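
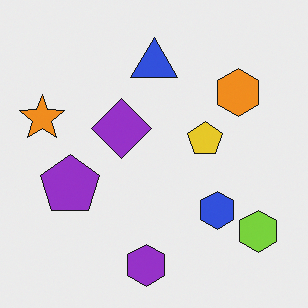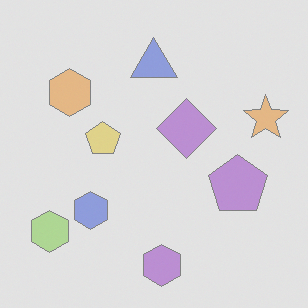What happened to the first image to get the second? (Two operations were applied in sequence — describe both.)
The image was flipped horizontally (left ↔ right), then given much lower contrast.

The orange star is in the left of the first image and the right of the second — shapes on opposite sides of the vertical midline have swapped in a mirror flip. Tones are pushed toward mid-grey across the whole image — a global contrast change.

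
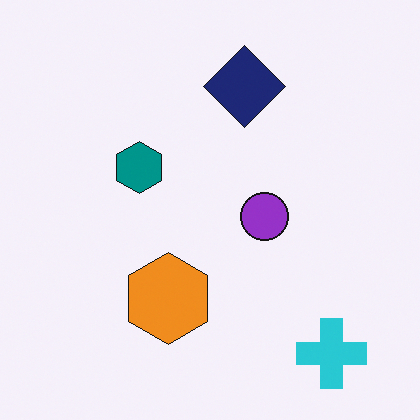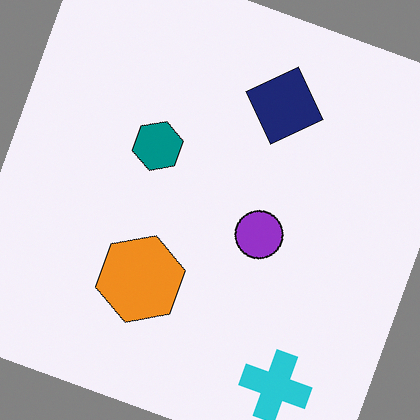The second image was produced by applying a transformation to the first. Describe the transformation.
The second image is the first rotated clockwise by a moderate amount.

Every shape is tilted by the same angle and the image corners show triangular fill wedges — a whole-image rotation by a non-right angle.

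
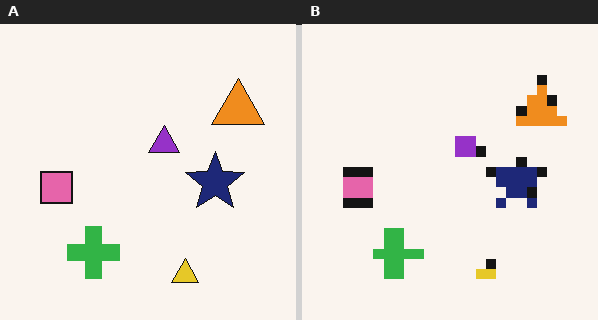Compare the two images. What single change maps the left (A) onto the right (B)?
It was heavily pixelated into large blocks.

Shapes are reduced to large square blocks; fine edges and outlines are lost — a downscale-then-upscale (mosaic) effect.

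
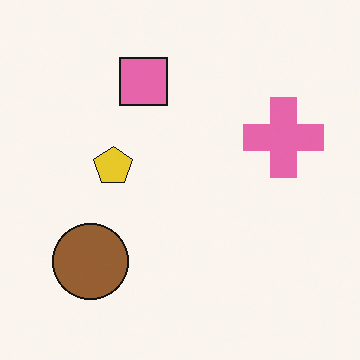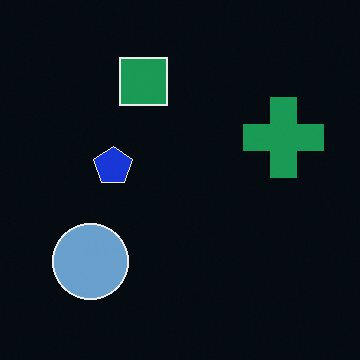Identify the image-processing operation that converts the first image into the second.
This is the original image color-inverted (negative).

The light background has become dark and every shape's color is its complement — a photographic negative.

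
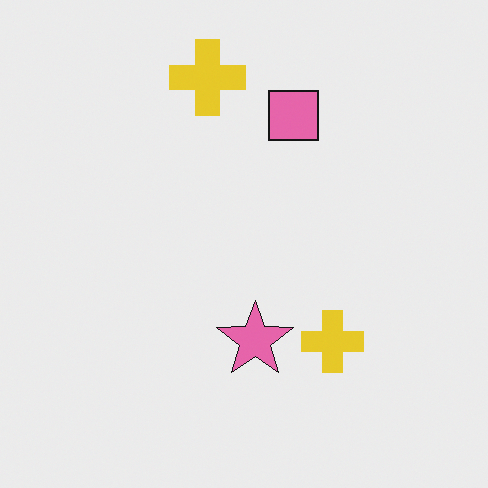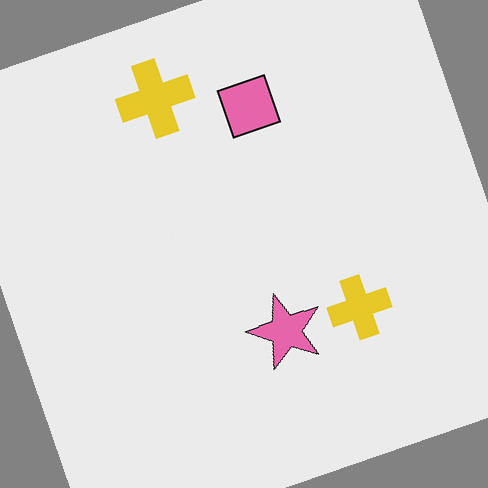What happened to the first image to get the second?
The image was rotated counter-clockwise by a clearly visible amount.

Every shape is tilted by the same angle and the image corners show triangular fill wedges — a whole-image rotation by a non-right angle.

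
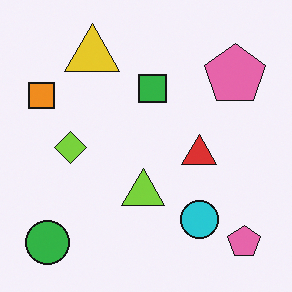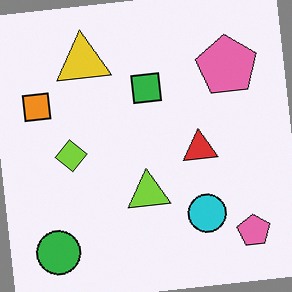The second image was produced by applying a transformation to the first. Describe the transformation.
It was rotated counter-clockwise by a few degrees.

Every shape is tilted by the same angle and the image corners show triangular fill wedges — a whole-image rotation by a non-right angle.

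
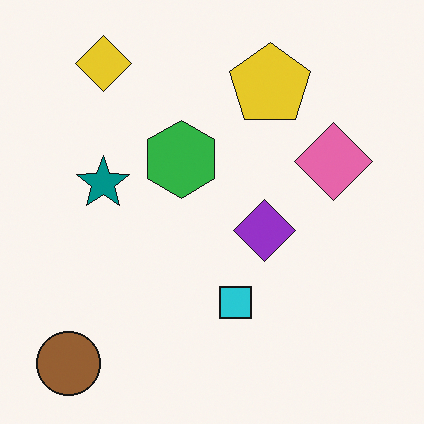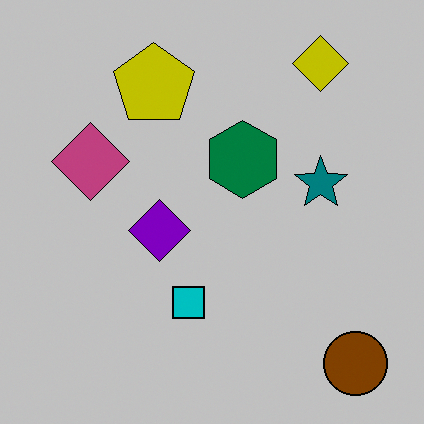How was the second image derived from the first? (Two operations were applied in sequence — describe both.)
Flipped horizontally (left ↔ right), then aggressively posterized.

The brown circle is in the bottom-left of the first image and the bottom-right of the second — shapes on opposite sides of the vertical midline have swapped in a mirror flip. Each flat color has snapped to a coarser quantized level — most visibly, the near-white background has dropped to a flat grey.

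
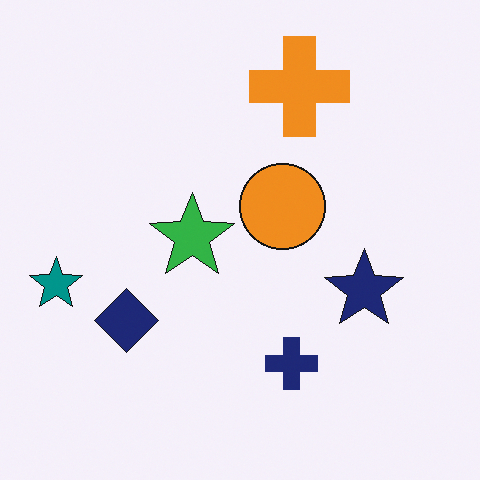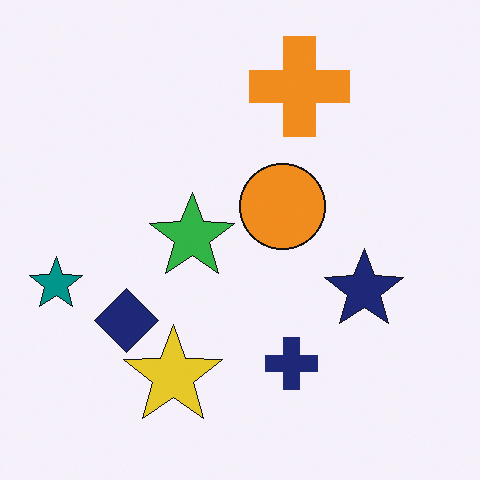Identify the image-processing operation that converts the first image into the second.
The transformation is: overlaid with an additional yellow star.

A yellow star appears in the second image that is absent from the first.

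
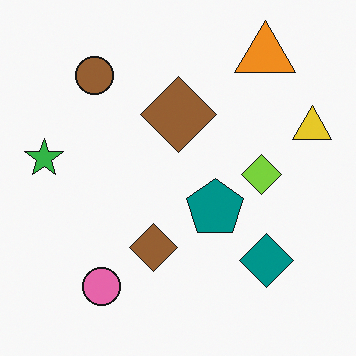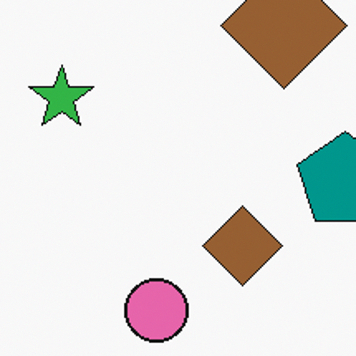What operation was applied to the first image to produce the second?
The image was cropped tightly and scaled back up.

The visible shapes are larger and the field of view is narrower; shapes near the original edges may be partly or wholly outside the frame — a crop-and-rescale.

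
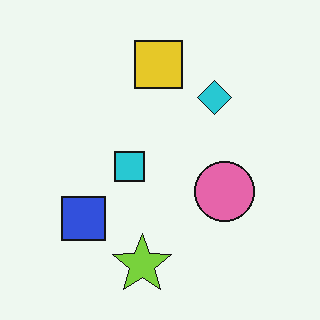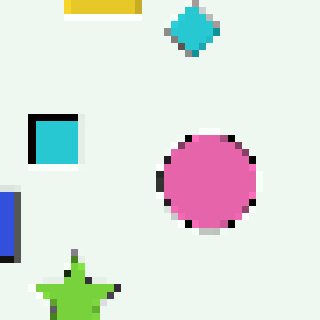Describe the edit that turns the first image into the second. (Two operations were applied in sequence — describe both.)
Cropped to a modestly smaller region and rescaled, then moderately pixelated.

The visible shapes are larger and the field of view is narrower; shapes near the original edges may be partly or wholly outside the frame — a crop-and-rescale. Shapes are reduced to large square blocks; fine edges and outlines are lost — a downscale-then-upscale (mosaic) effect.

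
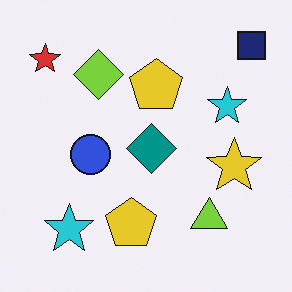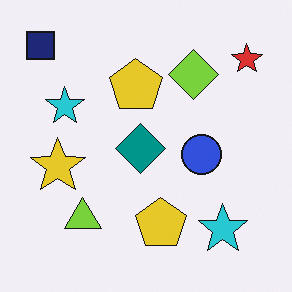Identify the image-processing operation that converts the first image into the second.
This is the original image flipped horizontally (left ↔ right).

The navy square is in the top-right of the first image and the top-left of the second — shapes on opposite sides of the vertical midline have swapped in a mirror flip.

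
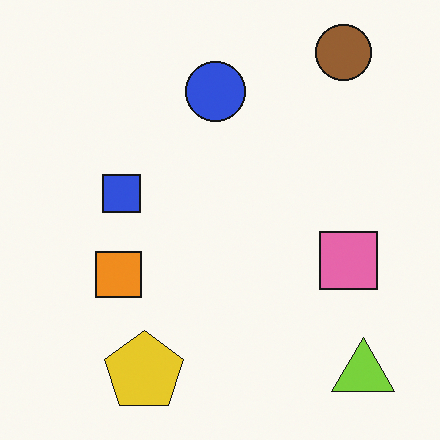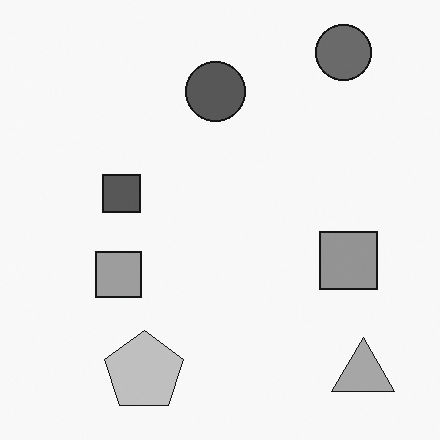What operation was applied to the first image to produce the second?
It was converted to grayscale.

All color is removed — every shape is now a shade of grey.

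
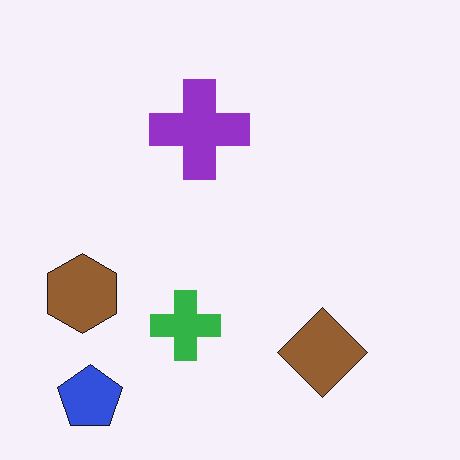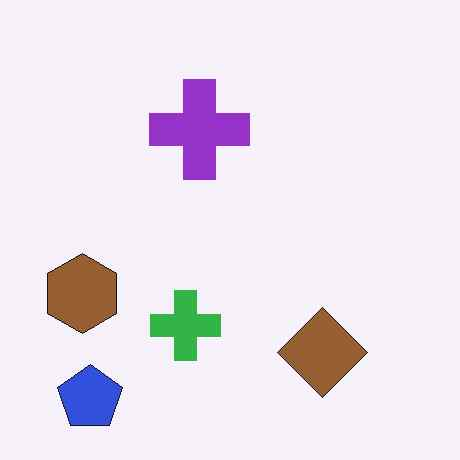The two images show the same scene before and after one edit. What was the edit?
It was JPEG-compressed with visible artifacts.

Blocky 8×8 compression artifacts appear around shape edges and the flat background shows ringing — characteristic JPEG degradation.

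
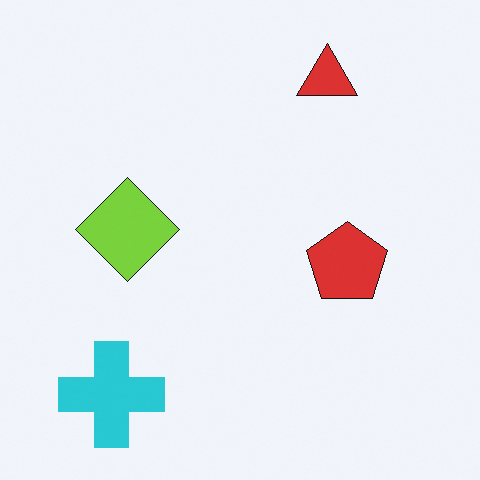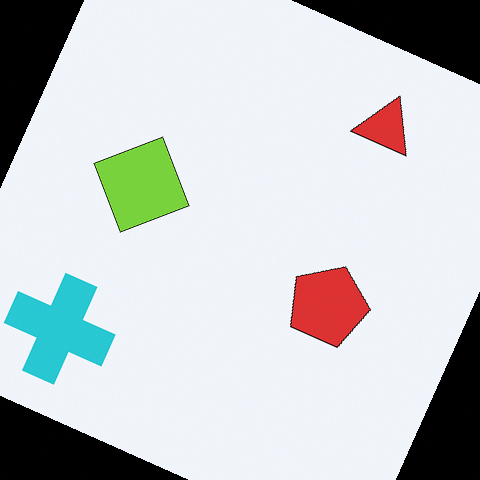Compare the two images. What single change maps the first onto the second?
This is the original image rotated clockwise by a clearly visible amount.

Every shape is tilted by the same angle and the image corners show triangular fill wedges — a whole-image rotation by a non-right angle.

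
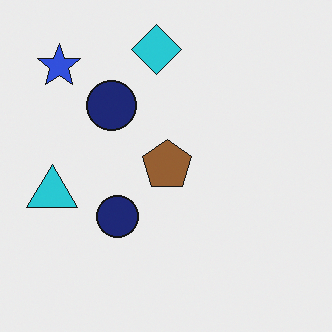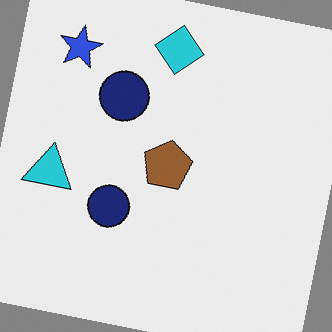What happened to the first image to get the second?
The image was rotated clockwise by a few degrees.

Every shape is tilted by the same angle and the image corners show triangular fill wedges — a whole-image rotation by a non-right angle.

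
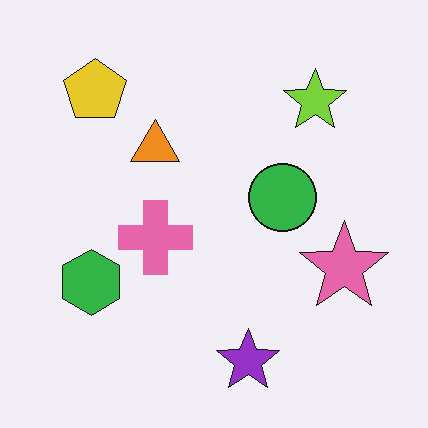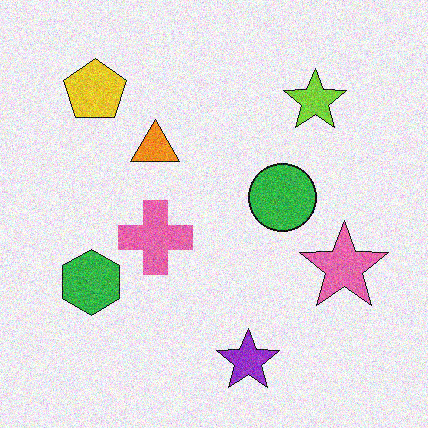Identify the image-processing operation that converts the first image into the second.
The image was degraded with visible gaussian noise.

Random speckle covers the whole image, including the flat background.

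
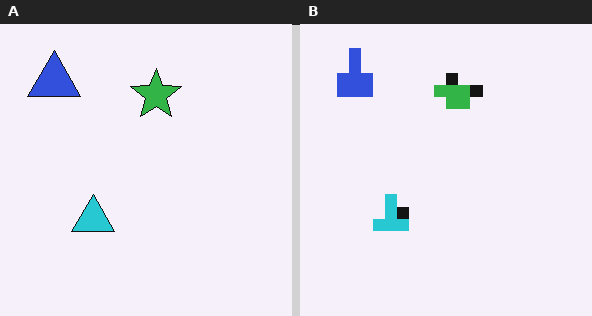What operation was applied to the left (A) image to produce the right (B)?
The transformation is: heavily pixelated into large blocks.

Shapes are reduced to large square blocks; fine edges and outlines are lost — a downscale-then-upscale (mosaic) effect.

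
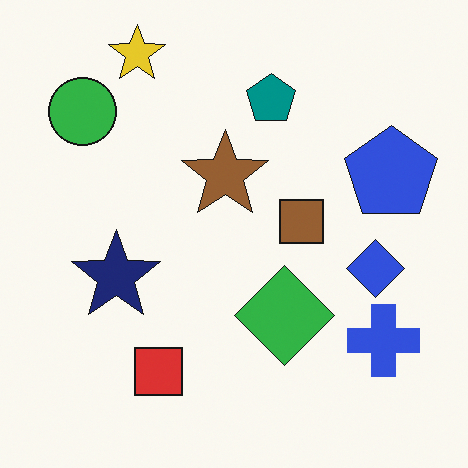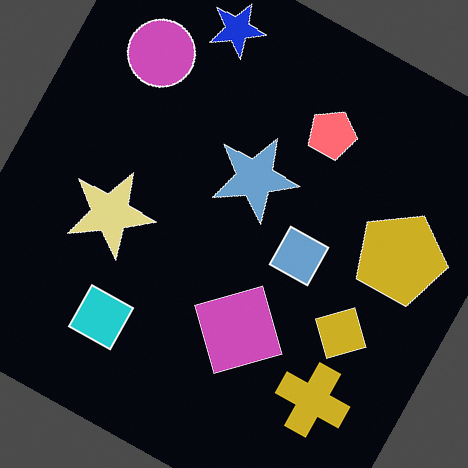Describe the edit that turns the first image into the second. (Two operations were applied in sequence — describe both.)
Rotated clockwise by a clearly visible amount, then color-inverted (negative).

Every shape is tilted by the same angle and the image corners show triangular fill wedges — a whole-image rotation by a non-right angle. The light background has become dark and every shape's color is its complement — a photographic negative.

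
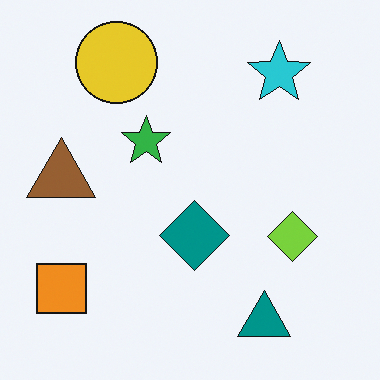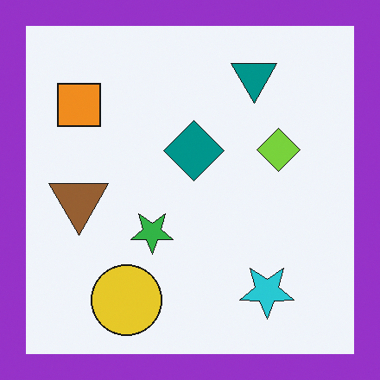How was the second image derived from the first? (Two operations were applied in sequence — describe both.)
The image was flipped vertically (top ↔ bottom), then framed with a purple border.

The teal triangle is in the bottom-right of the first image and the top-right of the second — shapes on opposite sides of the horizontal midline have swapped in a mirror flip. A solid purple frame runs around the edge of the second image, with the content slightly shrunk inside it.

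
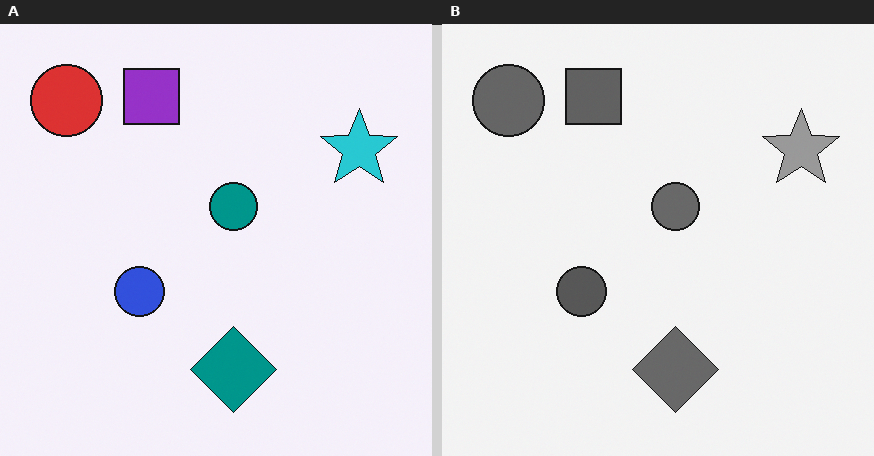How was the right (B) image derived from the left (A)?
The transformation is: converted to grayscale.

All color is removed — every shape is now a shade of grey.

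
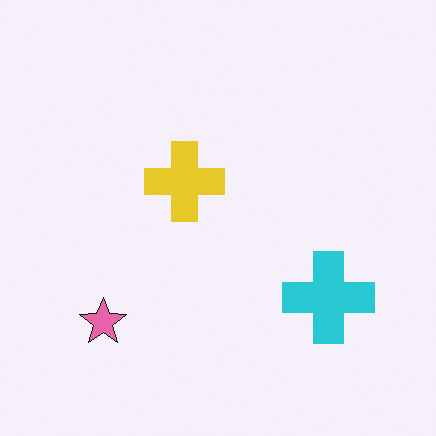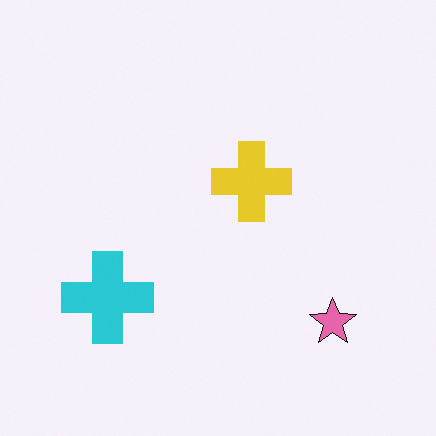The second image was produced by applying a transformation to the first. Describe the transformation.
The transformation is: flipped horizontally (left ↔ right).

The pink star is in the bottom-left of the first image and the bottom-right of the second — shapes on opposite sides of the vertical midline have swapped in a mirror flip.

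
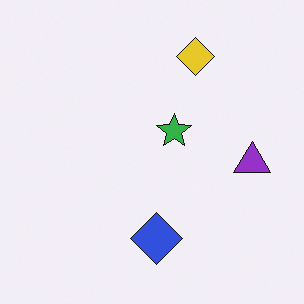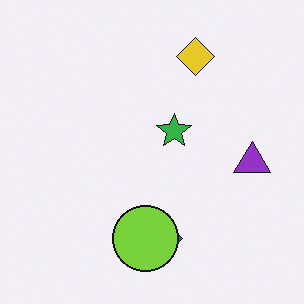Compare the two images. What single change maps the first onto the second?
The image was overlaid with an additional lime circle.

A lime circle appears in the second image that is absent from the first.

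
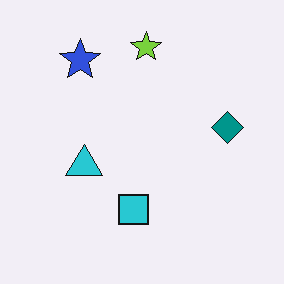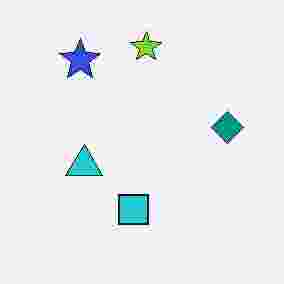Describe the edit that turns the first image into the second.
This is the original image heavily JPEG-compressed with obvious blocking artifacts.

Blocky 8×8 compression artifacts appear around shape edges and the flat background shows ringing — characteristic JPEG degradation.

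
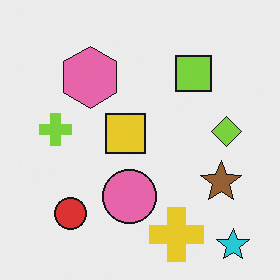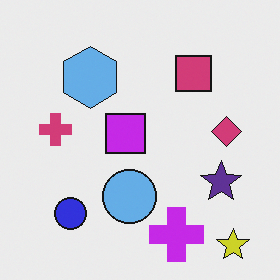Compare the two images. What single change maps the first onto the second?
Hue-shifted by a large amount.

Every shape's color has rotated by the same amount around the hue wheel — a uniform hue shift.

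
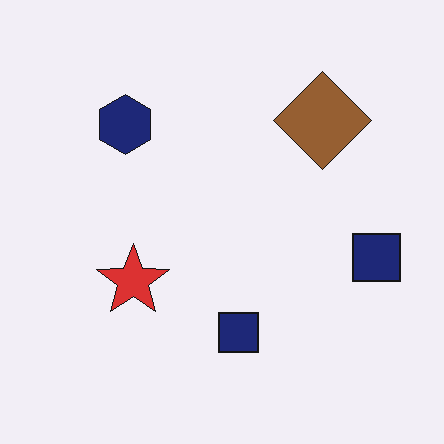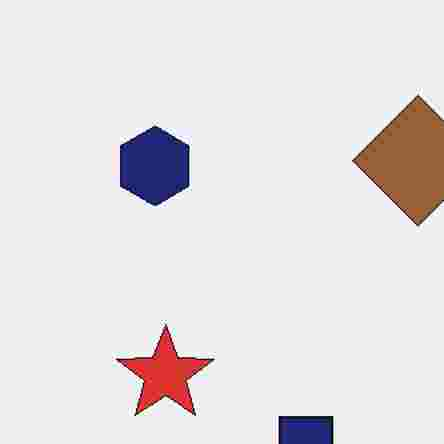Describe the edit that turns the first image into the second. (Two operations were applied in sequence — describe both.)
The second image is the first cropped slightly and scaled back up, then heavily JPEG-compressed with obvious blocking artifacts.

The visible shapes are larger and the field of view is narrower; shapes near the original edges may be partly or wholly outside the frame — a crop-and-rescale. Blocky 8×8 compression artifacts appear around shape edges and the flat background shows ringing — characteristic JPEG degradation.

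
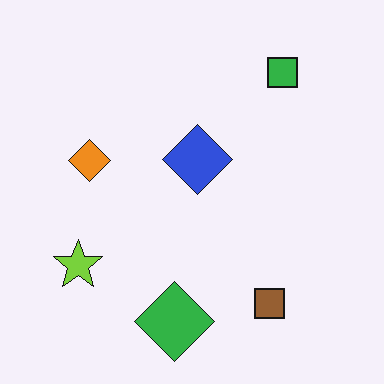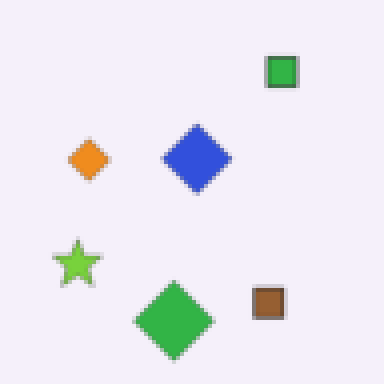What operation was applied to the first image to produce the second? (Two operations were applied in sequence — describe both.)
This is the original image lightly blurred, then lightly pixelated (a mild mosaic effect).

Shape edges and outlines are uniformly softened across the whole image. Shapes are reduced to large square blocks; fine edges and outlines are lost — a downscale-then-upscale (mosaic) effect.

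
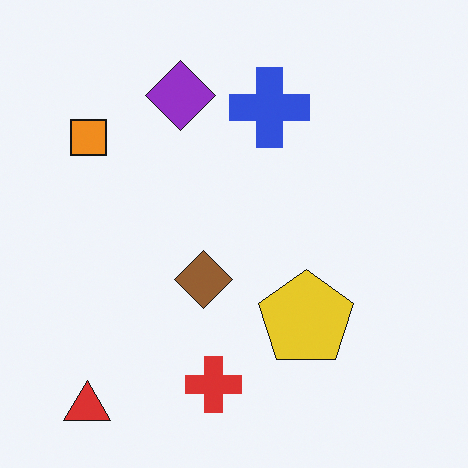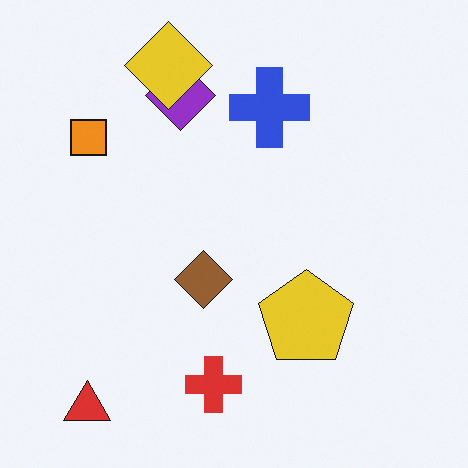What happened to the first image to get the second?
This is the original image overlaid with an additional yellow diamond.

A yellow diamond appears in the second image that is absent from the first.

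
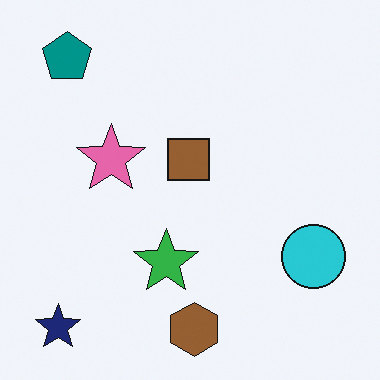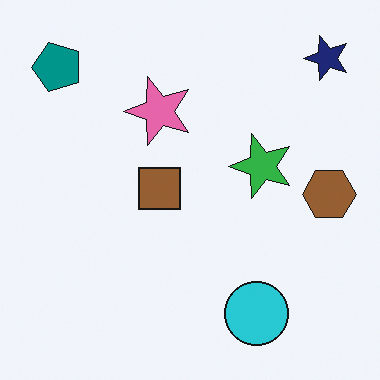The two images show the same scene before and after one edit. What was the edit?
The transformation is: transposed (reflected across the top-left ↔ bottom-right diagonal).

Shapes have swapped their row and column positions — what was in the top-right is now in the bottom-left — a diagonal reflection.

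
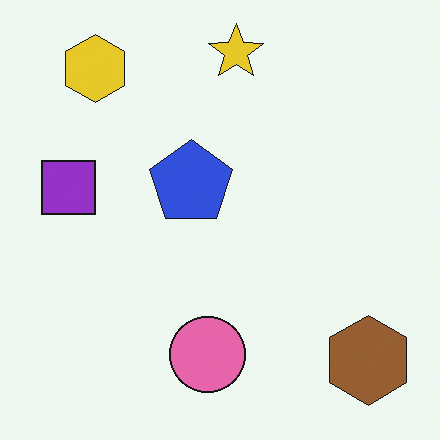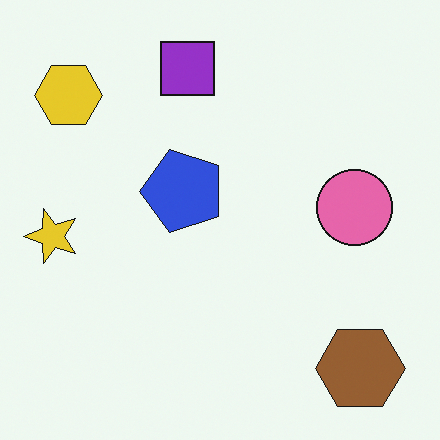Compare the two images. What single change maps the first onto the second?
This is the original image transposed (reflected across the top-left ↔ bottom-right diagonal).

Shapes have swapped their row and column positions — what was in the top-right is now in the bottom-left — a diagonal reflection.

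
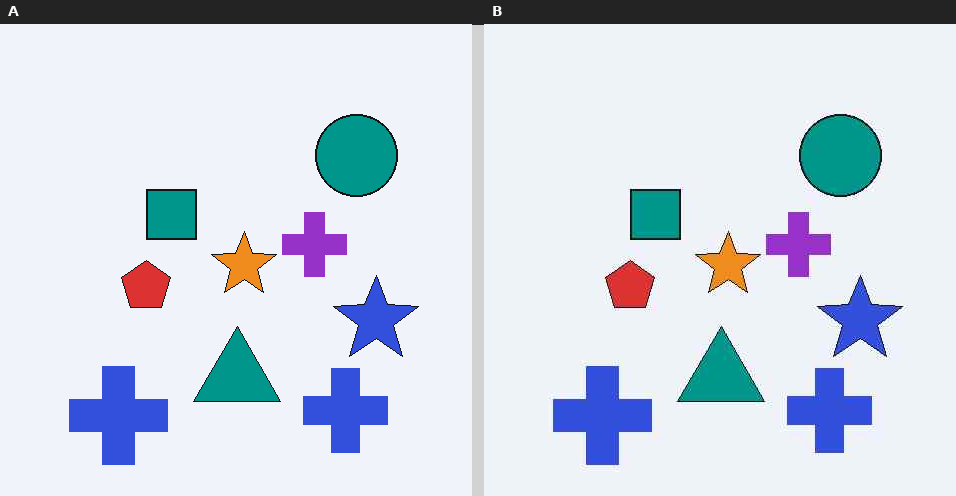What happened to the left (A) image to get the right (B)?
This is the original image JPEG-compressed with visible artifacts.

Blocky 8×8 compression artifacts appear around shape edges and the flat background shows ringing — characteristic JPEG degradation.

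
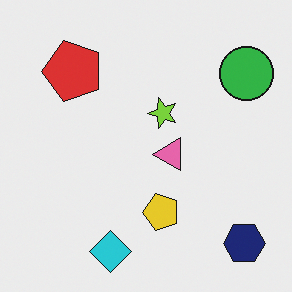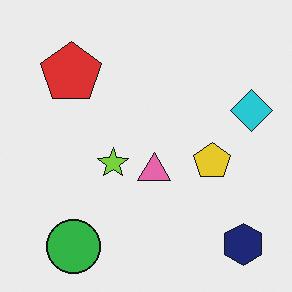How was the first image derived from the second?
Transposed (reflected across the top-left ↔ bottom-right diagonal).

Shapes have swapped their row and column positions — what was in the top-right is now in the bottom-left — a diagonal reflection.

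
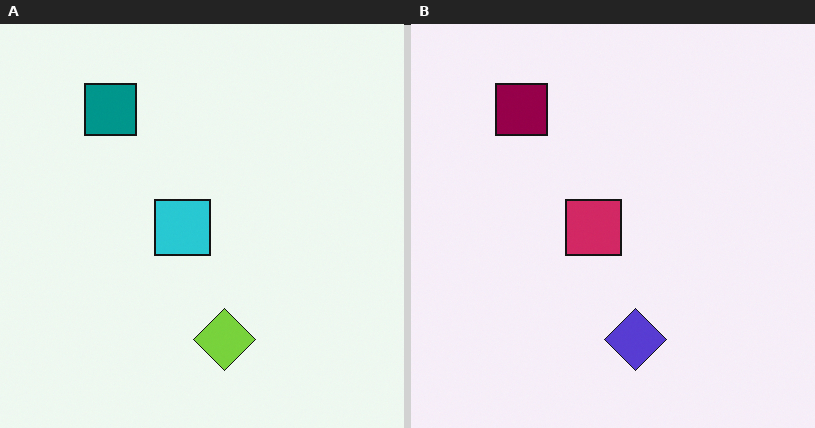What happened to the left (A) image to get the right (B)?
The image was hue-shifted through roughly a third of the color wheel.

Every shape's color has rotated by the same amount around the hue wheel — a uniform hue shift.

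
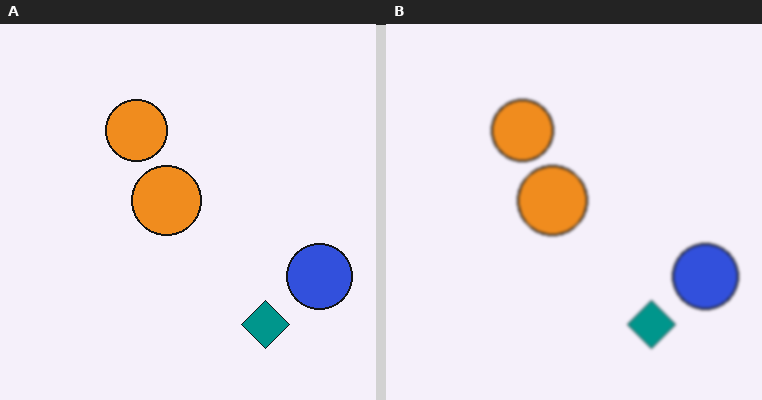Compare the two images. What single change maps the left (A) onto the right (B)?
The transformation is: given a subtle gaussian blur.

Shape edges and outlines are uniformly softened across the whole image.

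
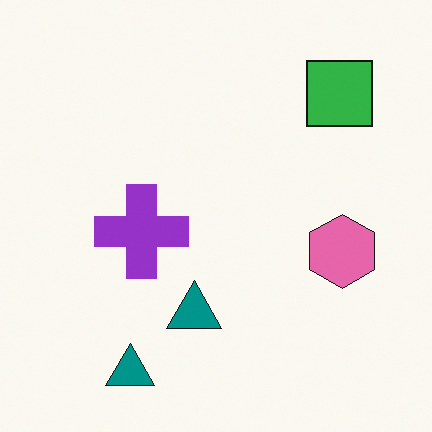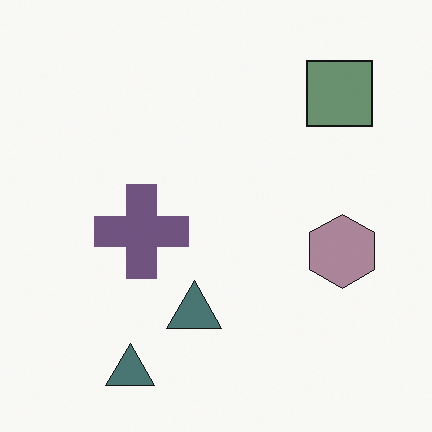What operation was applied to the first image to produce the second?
This is the original image heavily desaturated.

All colors are more muted and greyish — a global saturation change.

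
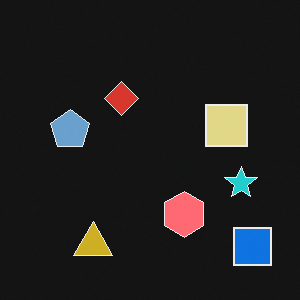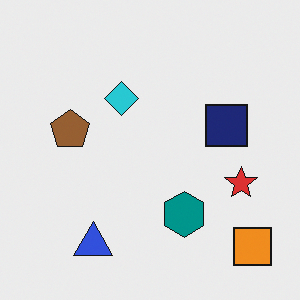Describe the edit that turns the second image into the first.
Color-inverted (negative).

The light background has become dark and every shape's color is its complement — a photographic negative.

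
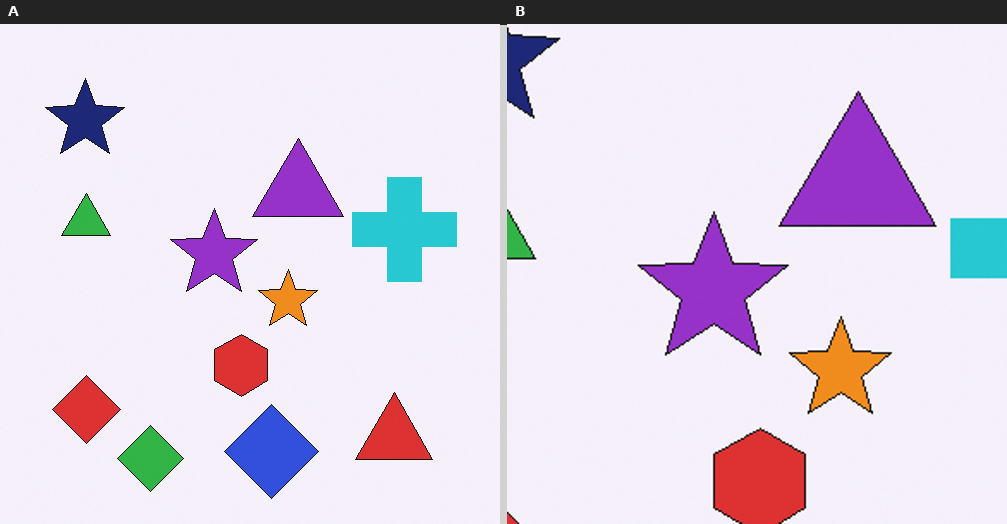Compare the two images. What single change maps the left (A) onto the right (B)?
Cropped tightly and scaled back up.

The visible shapes are larger and the field of view is narrower; shapes near the original edges may be partly or wholly outside the frame — a crop-and-rescale.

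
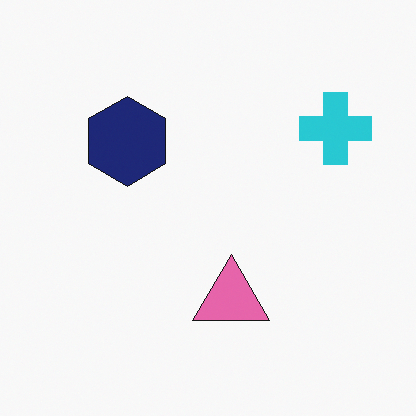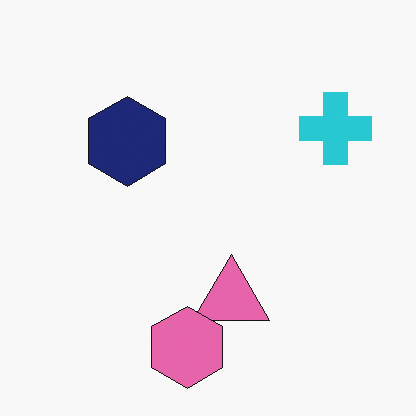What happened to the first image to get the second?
Overlaid with an additional pink hexagon.

A pink hexagon appears in the second image that is absent from the first.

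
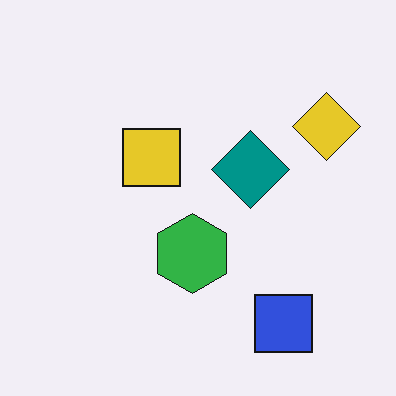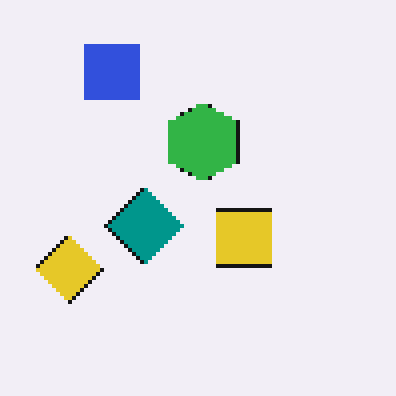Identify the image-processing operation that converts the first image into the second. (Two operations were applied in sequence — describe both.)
The transformation is: rotated 180°, then mildly pixelated.

The blue square sits in the bottom-right of the first image and the top-left of the second — consistent with a whole-image 180° rotation. Shapes are reduced to large square blocks; fine edges and outlines are lost — a downscale-then-upscale (mosaic) effect.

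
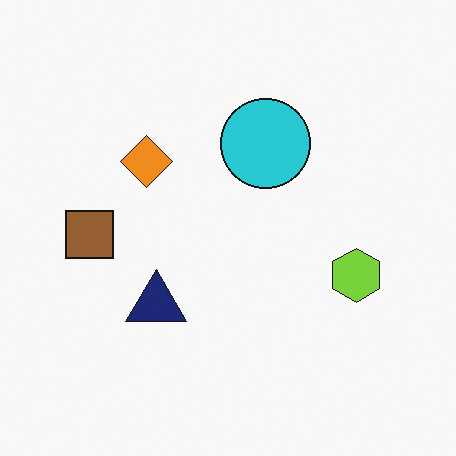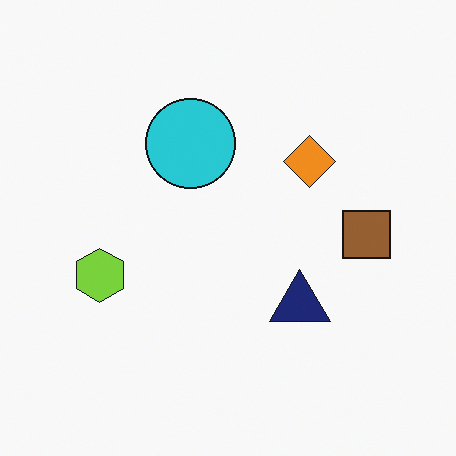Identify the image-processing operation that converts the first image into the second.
The transformation is: flipped horizontally (left ↔ right).

The brown square is in the left of the first image and the right of the second — shapes on opposite sides of the vertical midline have swapped in a mirror flip.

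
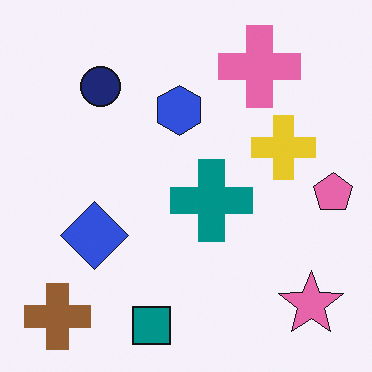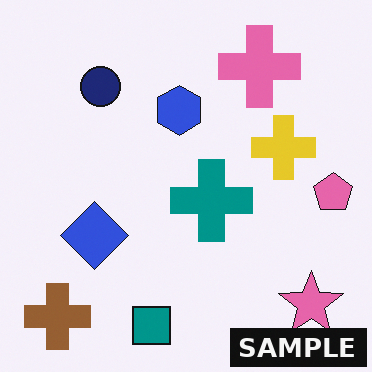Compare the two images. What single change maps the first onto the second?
Watermarked with the text "SAMPLE" in the lower-right corner.

A dark label reading "SAMPLE" appears in the lower-right corner.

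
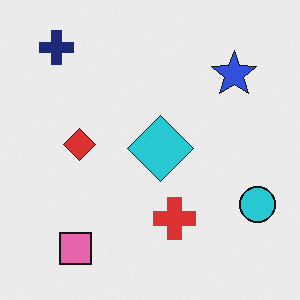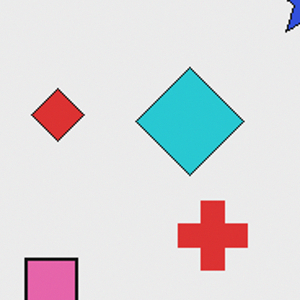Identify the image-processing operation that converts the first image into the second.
Cropped tightly and scaled back up.

The visible shapes are larger and the field of view is narrower; shapes near the original edges may be partly or wholly outside the frame — a crop-and-rescale.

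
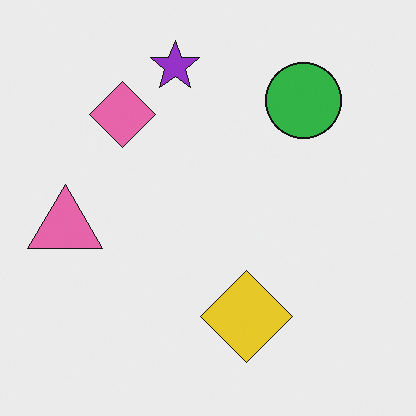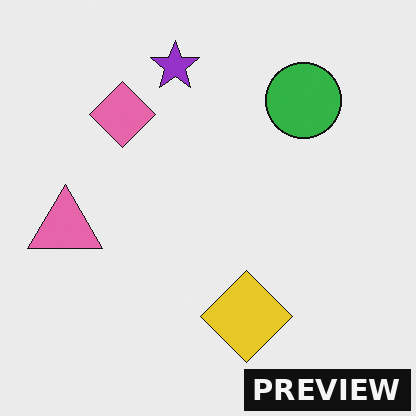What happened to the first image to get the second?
The second image is the first watermarked with the text "PREVIEW" in the lower-right corner.

A dark label reading "PREVIEW" appears in the lower-right corner.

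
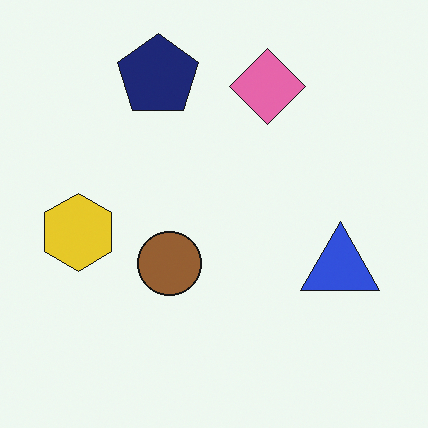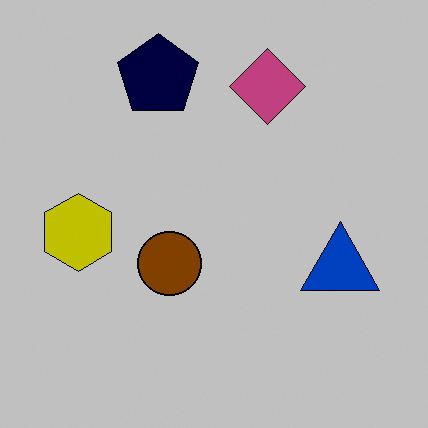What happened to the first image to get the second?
It was heavily posterized to just a handful of flat colors.

Each flat color has snapped to a coarser quantized level — most visibly, the near-white background has dropped to a flat grey.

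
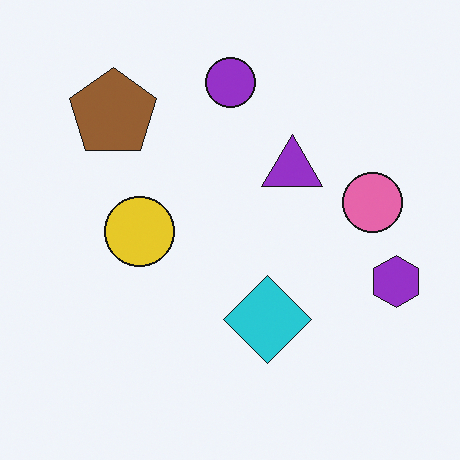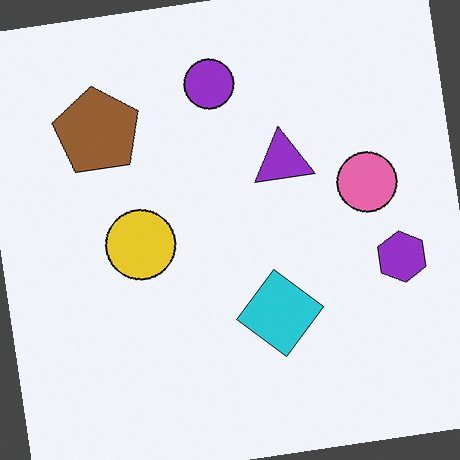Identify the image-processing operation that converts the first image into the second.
The transformation is: rotated counter-clockwise by a slight angle.

Every shape is tilted by the same angle and the image corners show triangular fill wedges — a whole-image rotation by a non-right angle.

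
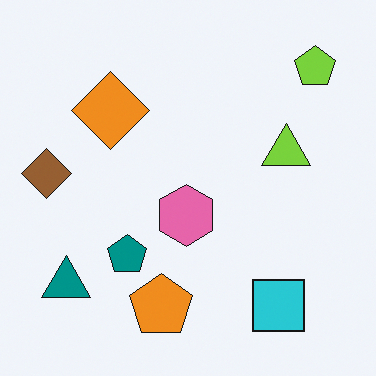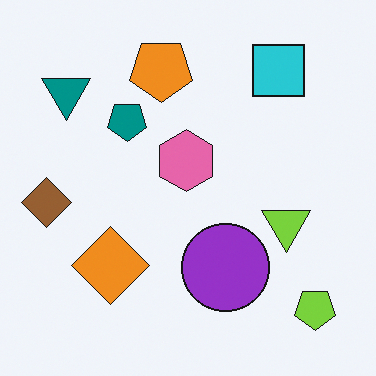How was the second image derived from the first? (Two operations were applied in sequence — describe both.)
It was flipped vertically (top ↔ bottom), then overlaid with an additional purple circle.

The lime pentagon is in the top-right of the first image and the bottom-right of the second — shapes on opposite sides of the horizontal midline have swapped in a mirror flip. A purple circle appears in the second image that is absent from the first.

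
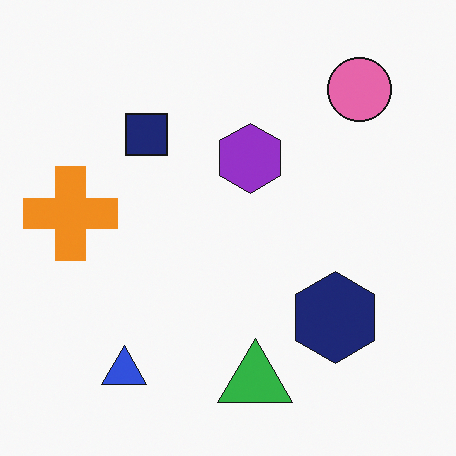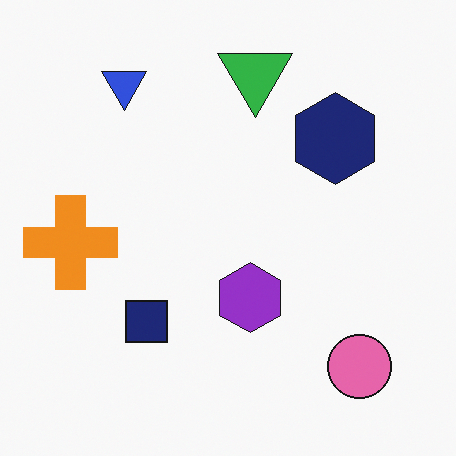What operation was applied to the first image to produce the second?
The image was flipped vertically (top ↔ bottom).

The green triangle is in the bottom of the first image and the top of the second — shapes on opposite sides of the horizontal midline have swapped in a mirror flip.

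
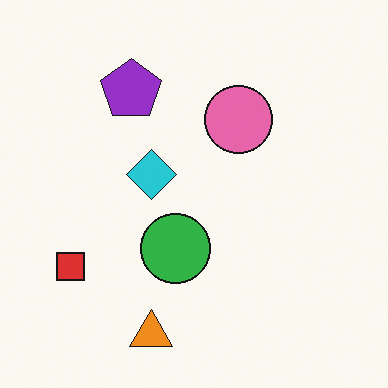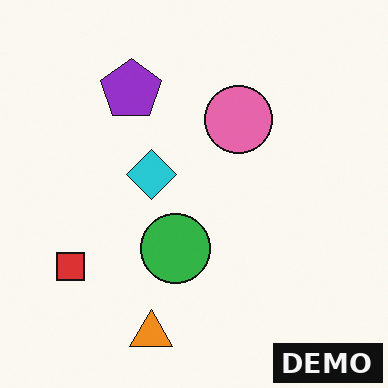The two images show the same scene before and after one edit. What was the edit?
Watermarked with the text "DEMO" in the lower-right corner.

A dark label reading "DEMO" appears in the lower-right corner.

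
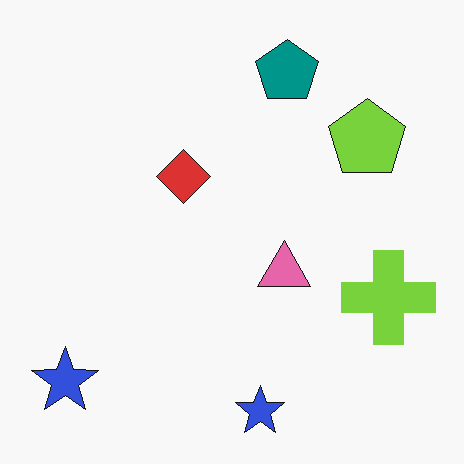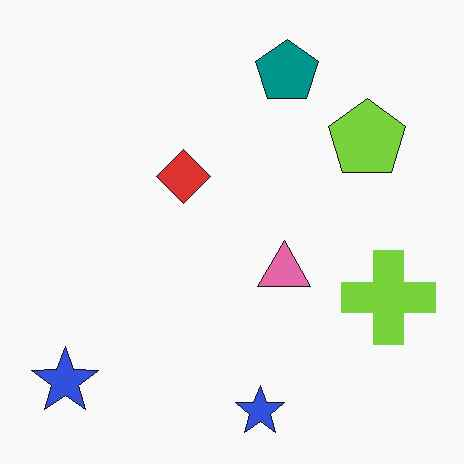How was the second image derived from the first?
It was JPEG-compressed with visible artifacts.

Blocky 8×8 compression artifacts appear around shape edges and the flat background shows ringing — characteristic JPEG degradation.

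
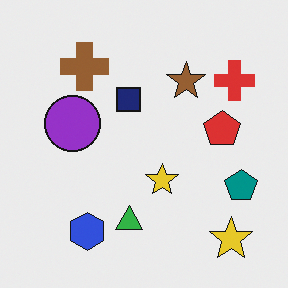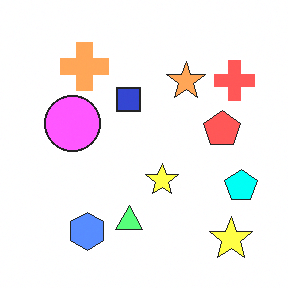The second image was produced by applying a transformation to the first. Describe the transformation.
This is the original image noticeably brightened.

Every pixel — background and shapes alike — is uniformly brightened.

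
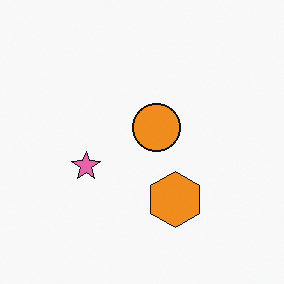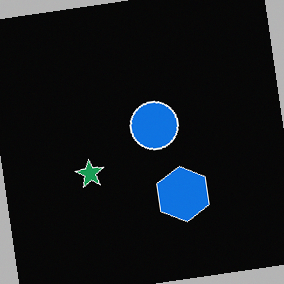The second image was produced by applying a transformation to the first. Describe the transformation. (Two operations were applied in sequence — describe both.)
The transformation is: color-inverted (negative), then rotated counter-clockwise by a slight angle.

The light background has become dark and every shape's color is its complement — a photographic negative. Every shape is tilted by the same angle and the image corners show triangular fill wedges — a whole-image rotation by a non-right angle.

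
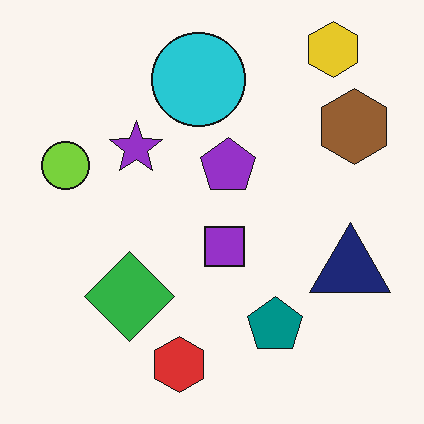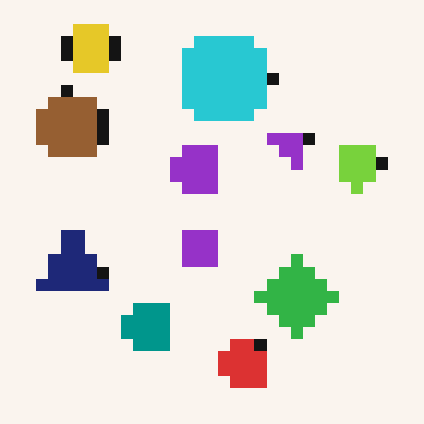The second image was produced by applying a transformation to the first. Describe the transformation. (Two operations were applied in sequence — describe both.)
The transformation is: flipped horizontally (left ↔ right), then coarsely pixelated.

The lime circle is in the left of the first image and the right of the second — shapes on opposite sides of the vertical midline have swapped in a mirror flip. Shapes are reduced to large square blocks; fine edges and outlines are lost — a downscale-then-upscale (mosaic) effect.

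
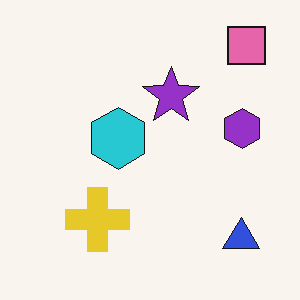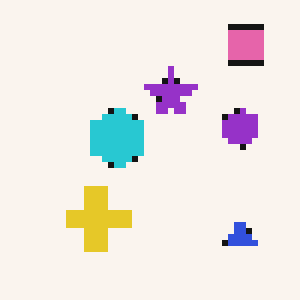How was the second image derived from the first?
The image was pixelated into visible square blocks.

Shapes are reduced to large square blocks; fine edges and outlines are lost — a downscale-then-upscale (mosaic) effect.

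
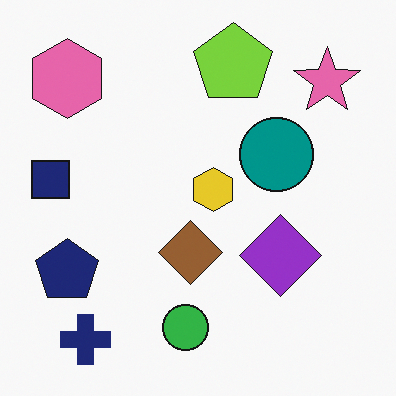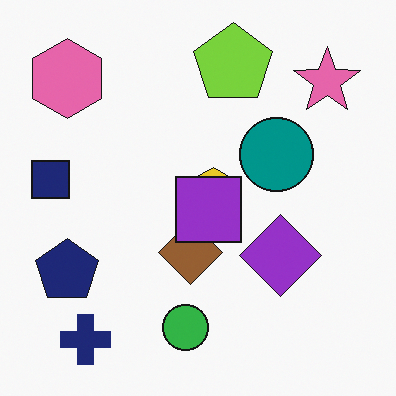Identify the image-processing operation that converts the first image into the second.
The second image is the first overlaid with an additional purple square.

A purple square appears in the second image that is absent from the first.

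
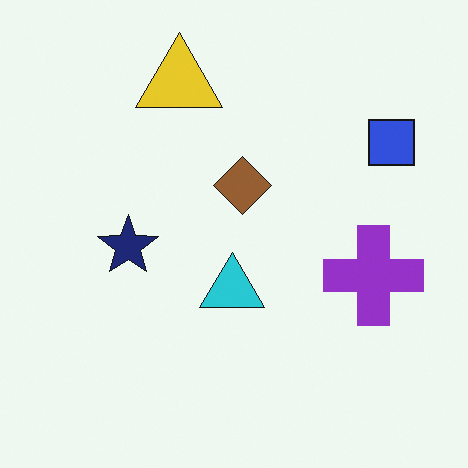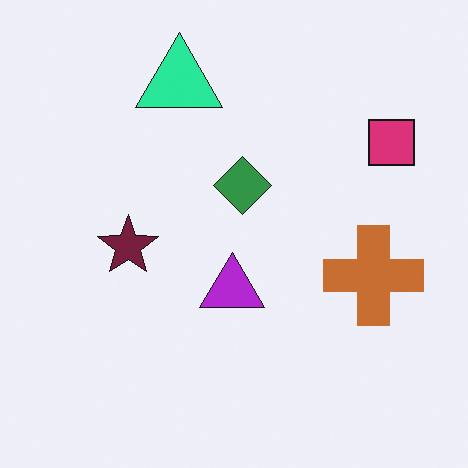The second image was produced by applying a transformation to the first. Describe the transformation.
This is the original image hue-shifted noticeably.

Every shape's color has rotated by the same amount around the hue wheel — a uniform hue shift.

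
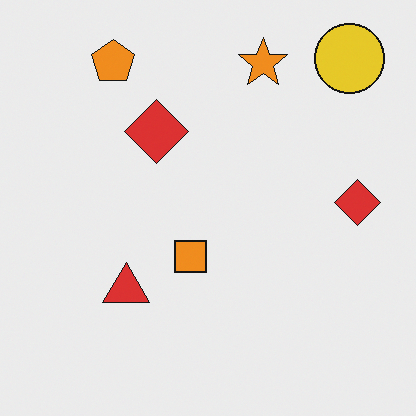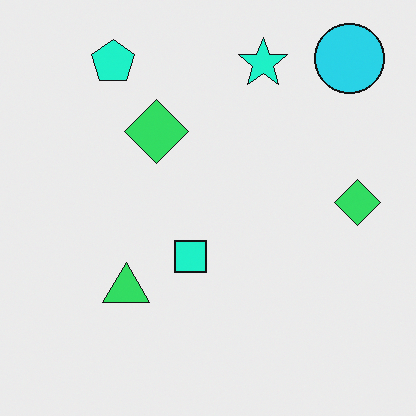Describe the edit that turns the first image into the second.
The second image is the first hue-shifted through roughly a third of the color wheel.

Every shape's color has rotated by the same amount around the hue wheel — a uniform hue shift.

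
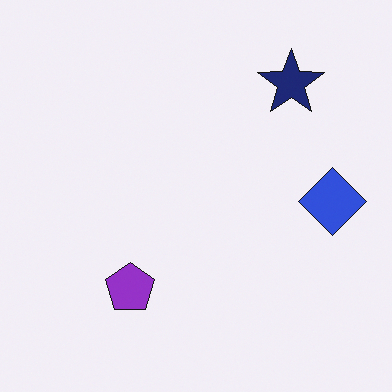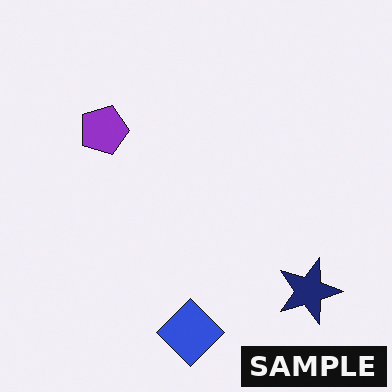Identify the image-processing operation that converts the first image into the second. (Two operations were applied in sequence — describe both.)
Rotated 90° clockwise, then watermarked with the text "SAMPLE" in the lower-right corner.

The navy star sits in the top-right of the first image and the bottom-right of the second — consistent with a whole-image 90° clockwise rotation. A dark label reading "SAMPLE" appears in the lower-right corner.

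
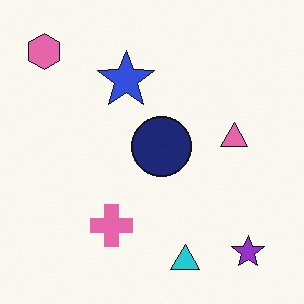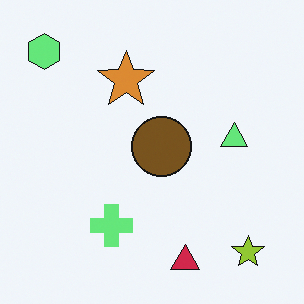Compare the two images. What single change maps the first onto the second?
The image was hue-shifted through roughly half the color wheel.

Every shape's color has rotated by the same amount around the hue wheel — a uniform hue shift.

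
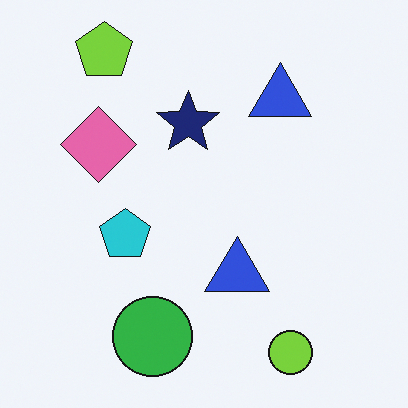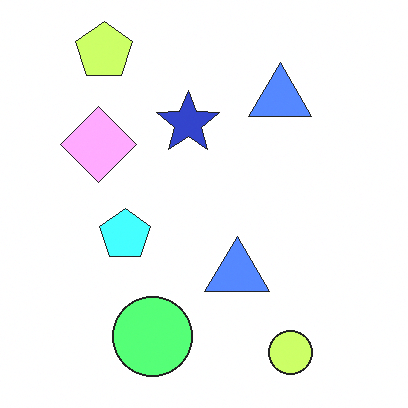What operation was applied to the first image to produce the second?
The transformation is: brightened a lot.

Every pixel — background and shapes alike — is uniformly brightened.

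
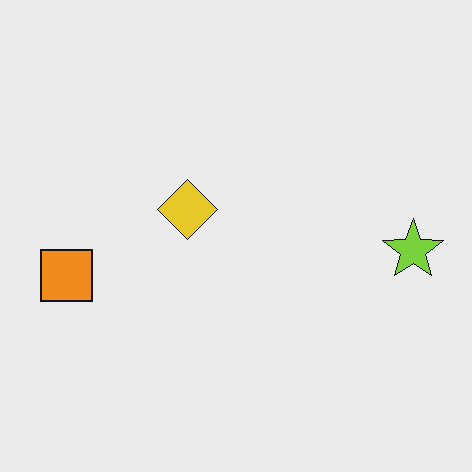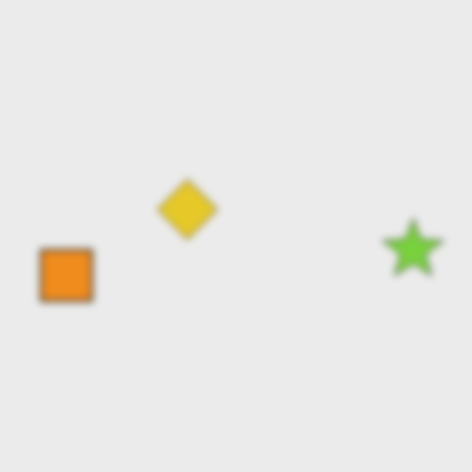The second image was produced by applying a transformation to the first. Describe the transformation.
The second image is the first moderately blurred.

Shape edges and outlines are uniformly softened across the whole image.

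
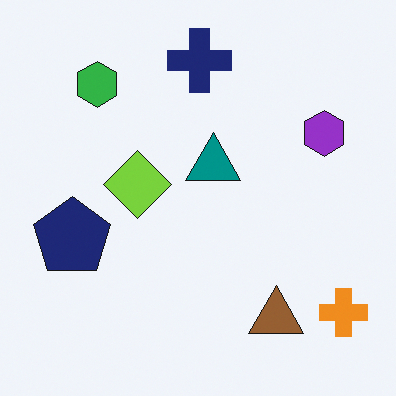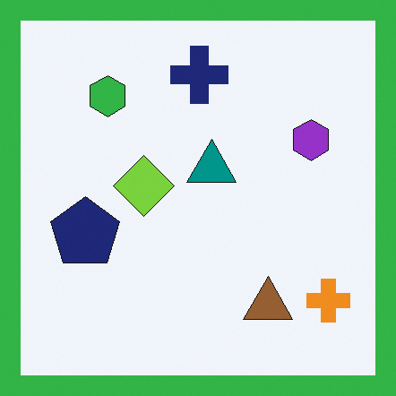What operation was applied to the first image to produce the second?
This is the original image framed with a green border.

A solid green frame runs around the edge of the second image, with the content slightly shrunk inside it.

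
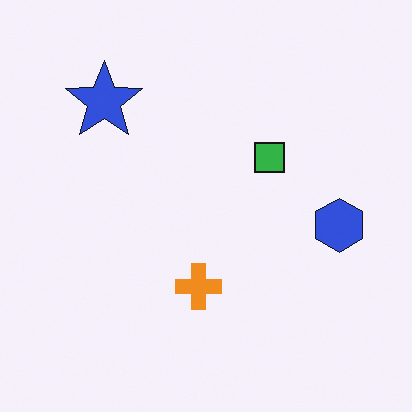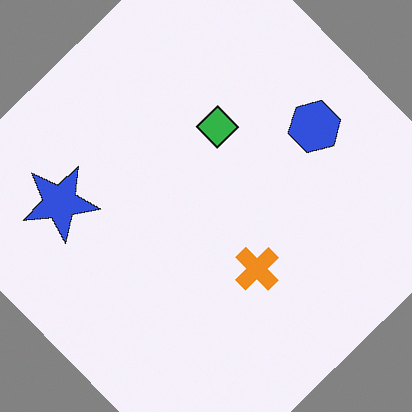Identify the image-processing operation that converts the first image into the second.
Rotated counter-clockwise by a large amount — several tens of degrees.

Every shape is tilted by the same angle and the image corners show triangular fill wedges — a whole-image rotation by a non-right angle.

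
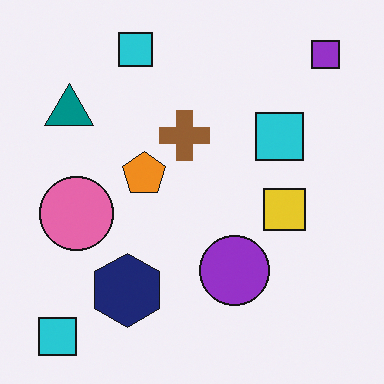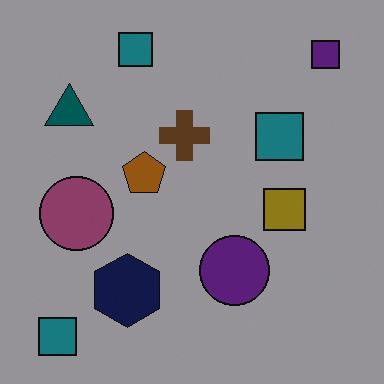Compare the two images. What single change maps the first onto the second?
The transformation is: noticeably darkened.

Every pixel — background and shapes alike — is uniformly darkened.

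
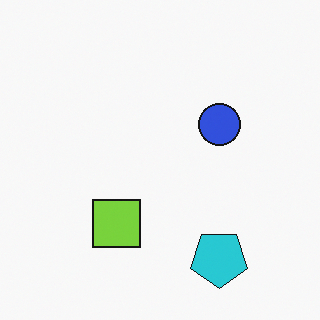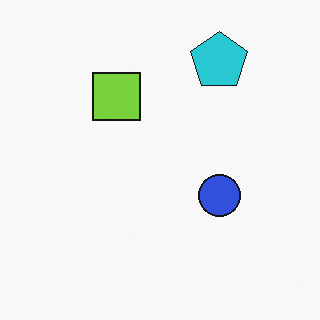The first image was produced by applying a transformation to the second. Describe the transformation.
It was flipped vertically (top ↔ bottom).

The cyan pentagon is in the top-right of the second image and the bottom-right of the first — shapes on opposite sides of the horizontal midline have swapped in a mirror flip.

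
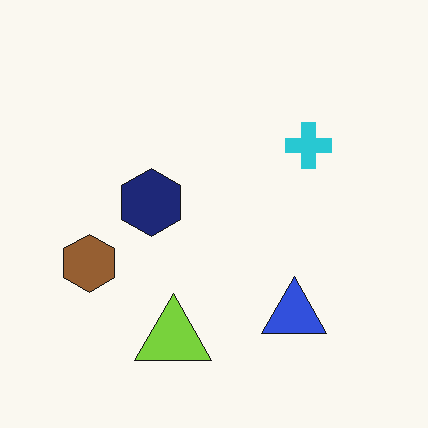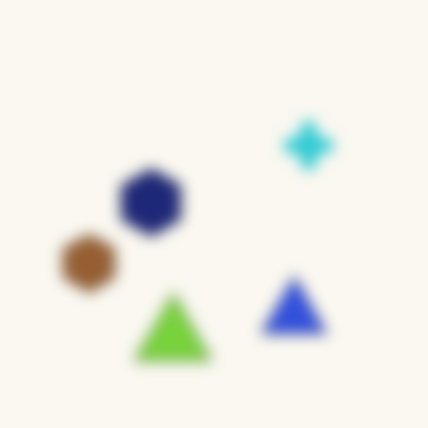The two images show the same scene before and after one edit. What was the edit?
It was strongly gaussian-blurred.

Shape edges and outlines are uniformly softened across the whole image.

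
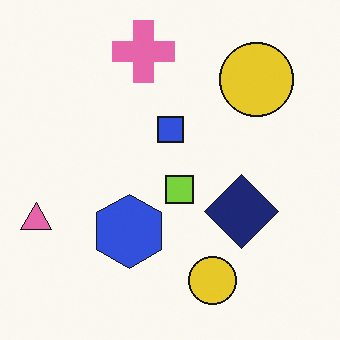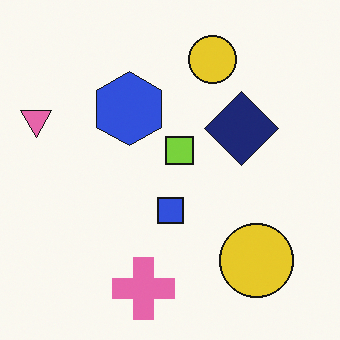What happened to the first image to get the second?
The image was flipped vertically (top ↔ bottom).

The pink cross is in the top of the first image and the bottom of the second — shapes on opposite sides of the horizontal midline have swapped in a mirror flip.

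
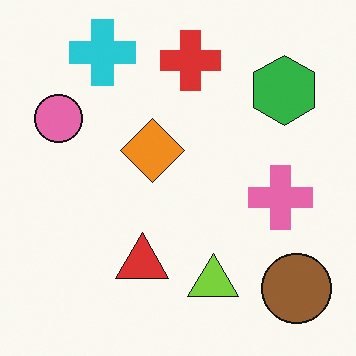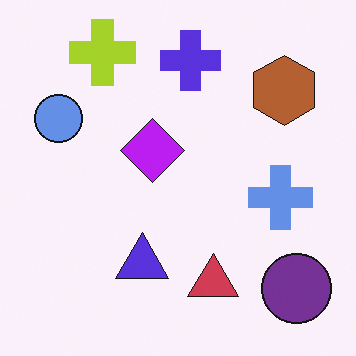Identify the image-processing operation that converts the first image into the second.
This is the original image hue-shifted through roughly half the color wheel.

Every shape's color has rotated by the same amount around the hue wheel — a uniform hue shift.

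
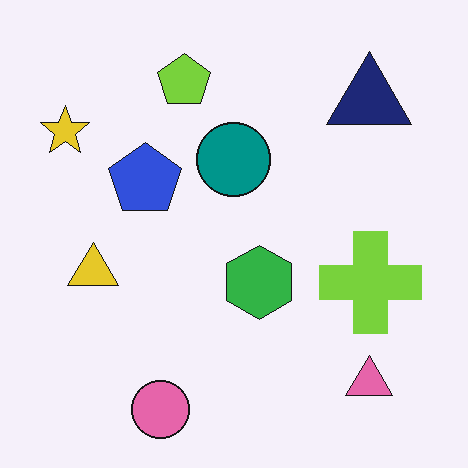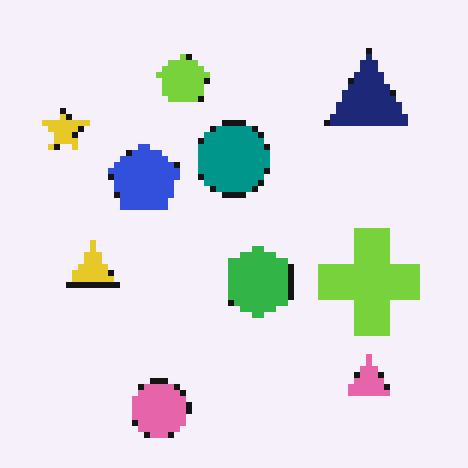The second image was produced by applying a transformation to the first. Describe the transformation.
The second image is the first moderately pixelated.

Shapes are reduced to large square blocks; fine edges and outlines are lost — a downscale-then-upscale (mosaic) effect.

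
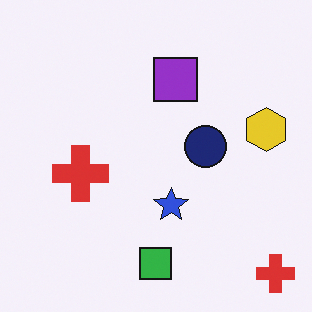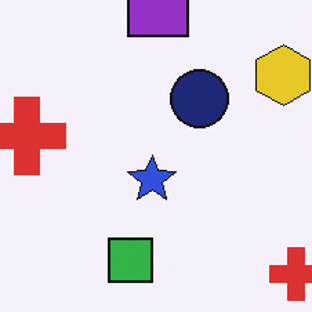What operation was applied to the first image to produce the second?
The transformation is: cropped slightly and scaled back up.

The visible shapes are larger and the field of view is narrower; shapes near the original edges may be partly or wholly outside the frame — a crop-and-rescale.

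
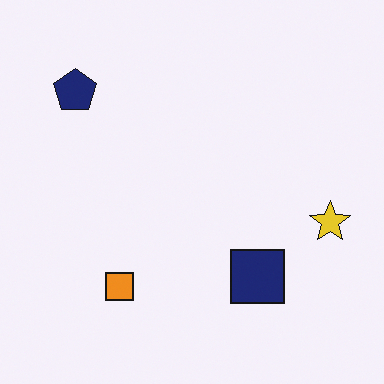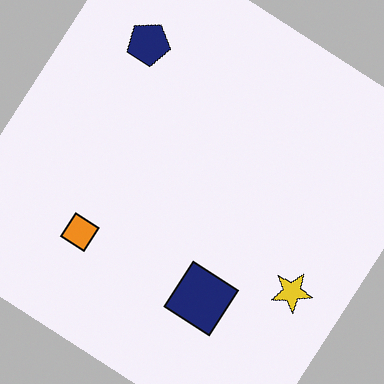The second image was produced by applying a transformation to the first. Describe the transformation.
This is the original image rotated clockwise by a large amount — several tens of degrees.

Every shape is tilted by the same angle and the image corners show triangular fill wedges — a whole-image rotation by a non-right angle.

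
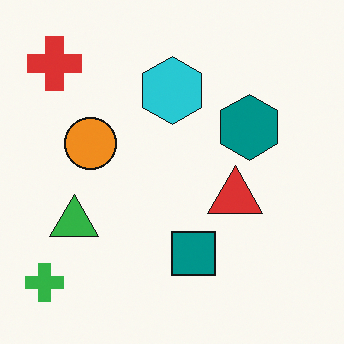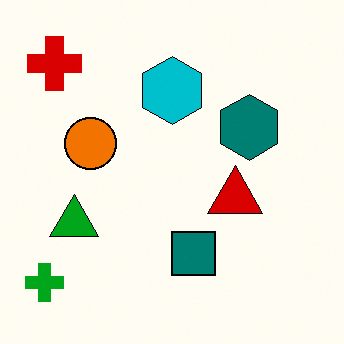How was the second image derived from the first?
The image was given slightly increased contrast.

Tones are pushed away from mid-grey across the whole image — a global contrast change.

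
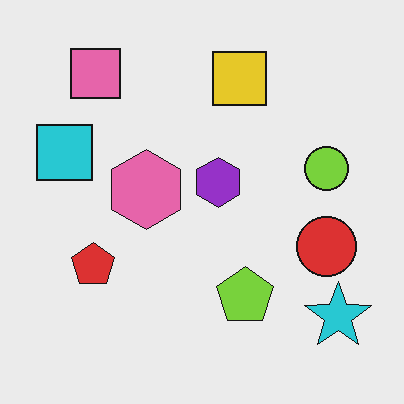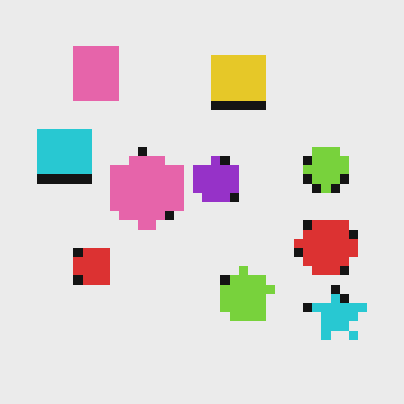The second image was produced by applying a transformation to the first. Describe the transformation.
Heavily pixelated into large blocks.

Shapes are reduced to large square blocks; fine edges and outlines are lost — a downscale-then-upscale (mosaic) effect.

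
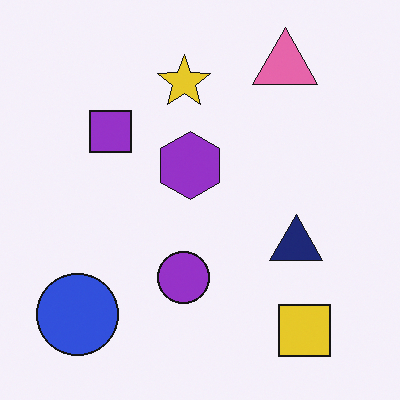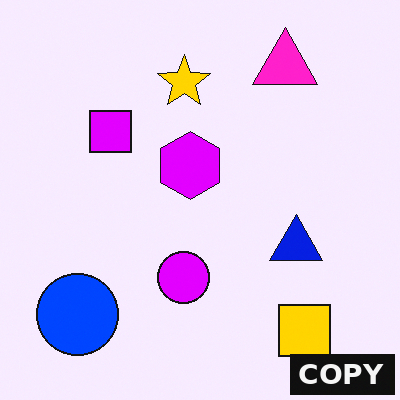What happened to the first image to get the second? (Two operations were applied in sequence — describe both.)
It was heavily oversaturated, then watermarked with the text "COPY" in the lower-right corner.

All colors are more vivid — a global saturation change. A dark label reading "COPY" appears in the lower-right corner.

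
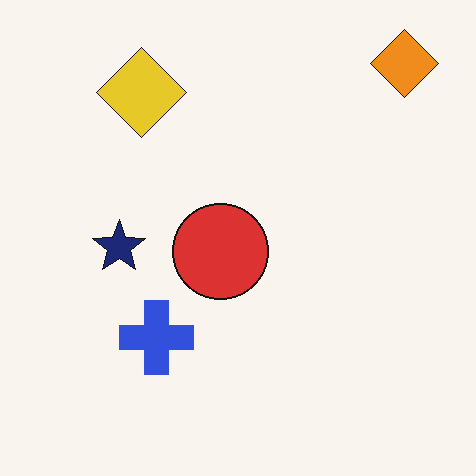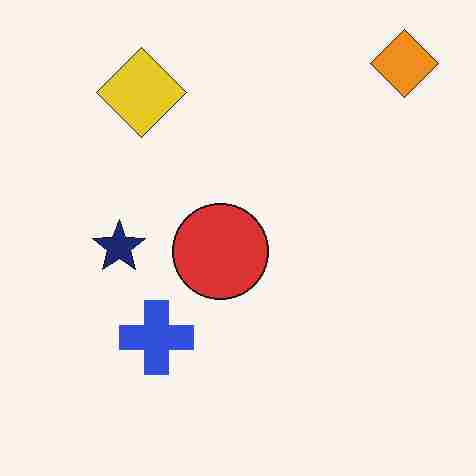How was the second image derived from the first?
It was heavily JPEG-compressed with obvious blocking artifacts.

Blocky 8×8 compression artifacts appear around shape edges and the flat background shows ringing — characteristic JPEG degradation.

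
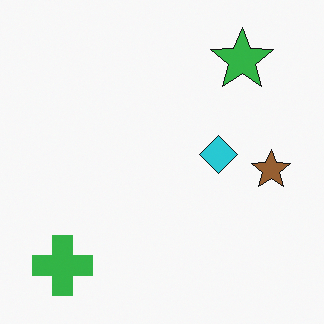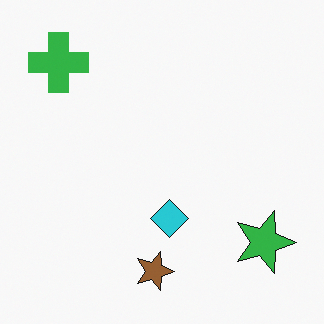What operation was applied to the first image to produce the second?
The image was rotated 90° clockwise.

The green cross sits in the bottom-left of the first image and the top-left of the second — consistent with a whole-image 90° clockwise rotation.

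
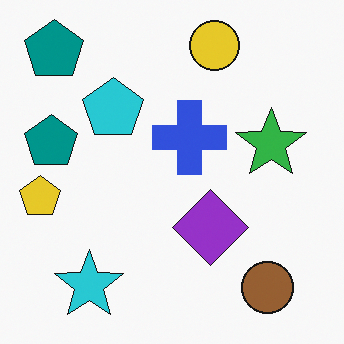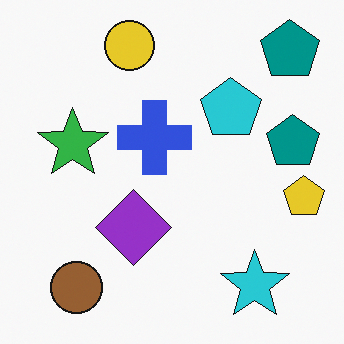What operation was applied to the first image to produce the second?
Flipped horizontally (left ↔ right).

The yellow pentagon is in the left of the first image and the right of the second — shapes on opposite sides of the vertical midline have swapped in a mirror flip.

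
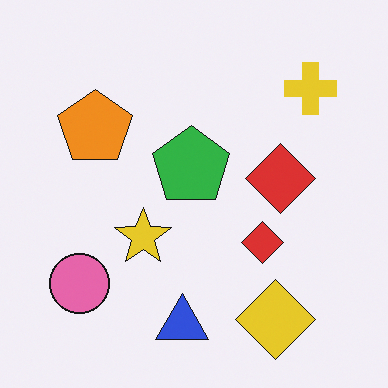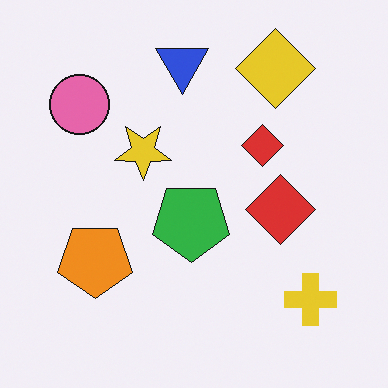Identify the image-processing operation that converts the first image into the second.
The image was flipped vertically (top ↔ bottom).

The blue triangle is in the bottom of the first image and the top of the second — shapes on opposite sides of the horizontal midline have swapped in a mirror flip.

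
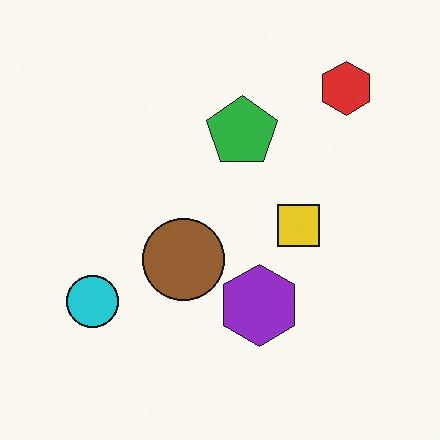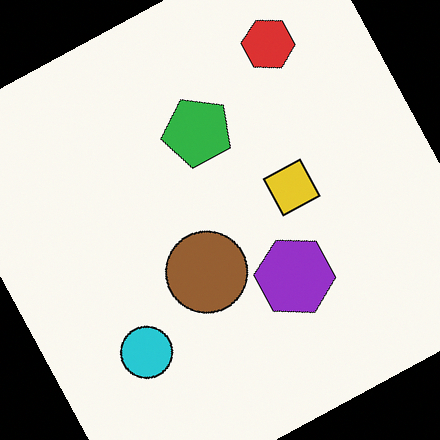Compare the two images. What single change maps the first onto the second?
The transformation is: rotated counter-clockwise by a clearly visible amount.

Every shape is tilted by the same angle and the image corners show triangular fill wedges — a whole-image rotation by a non-right angle.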